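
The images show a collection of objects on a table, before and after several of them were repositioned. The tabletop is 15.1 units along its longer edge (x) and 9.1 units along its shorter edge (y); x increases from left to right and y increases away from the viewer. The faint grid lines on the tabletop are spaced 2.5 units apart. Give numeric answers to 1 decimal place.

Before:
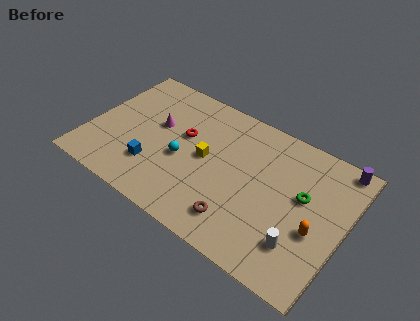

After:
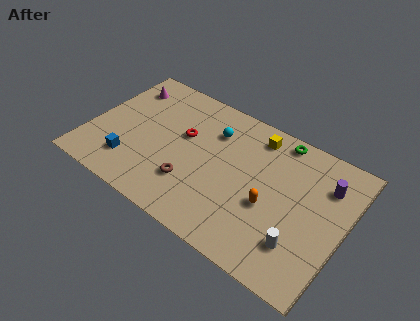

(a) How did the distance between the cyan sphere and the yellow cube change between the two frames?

+1.1

Before: roughly 1.5 units apart; after: 2.6. That's 1.1 units further apart.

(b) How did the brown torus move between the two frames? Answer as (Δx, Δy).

(-3.0, 0.8)

The brown torus was at about (9.4, 1.8) and moved to about (6.4, 2.6).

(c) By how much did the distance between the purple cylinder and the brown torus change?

+0.3

They were about 8.1 units apart before and 8.4 after — 0.3 units further apart.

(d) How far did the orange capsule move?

2.7

The orange capsule moved from about (13.6, 3.6) to (10.9, 3.7), a distance of √(2.7² + 0.1²) ≈ 2.7.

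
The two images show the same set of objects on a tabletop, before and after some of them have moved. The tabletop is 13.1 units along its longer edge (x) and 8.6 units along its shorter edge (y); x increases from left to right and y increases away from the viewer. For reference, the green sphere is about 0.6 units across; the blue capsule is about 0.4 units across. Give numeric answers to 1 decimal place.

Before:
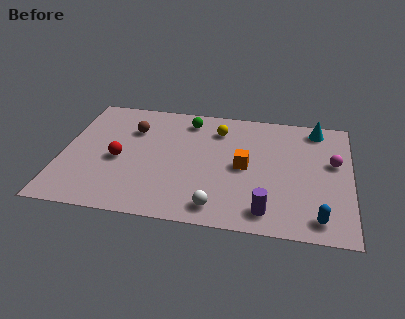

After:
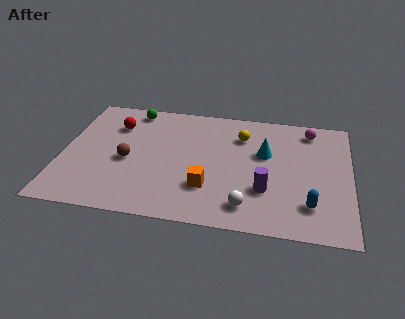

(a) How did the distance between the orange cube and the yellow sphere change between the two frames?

+1.3

The distance was about 2.8 in the first image and 4.1 in the second, so they moved 1.3 units further apart.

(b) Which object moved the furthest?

the cyan cone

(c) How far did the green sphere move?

2.6

The green sphere was near (5.6, 7.2) before and (3.0, 7.6) after, so it travelled √(2.6² + 0.4²) ≈ 2.6 units.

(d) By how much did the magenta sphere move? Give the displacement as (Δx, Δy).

(-1.1, 2.2)

From the two frames, the magenta sphere sits at roughly (12.3, 5.1) before and (11.2, 7.3) after.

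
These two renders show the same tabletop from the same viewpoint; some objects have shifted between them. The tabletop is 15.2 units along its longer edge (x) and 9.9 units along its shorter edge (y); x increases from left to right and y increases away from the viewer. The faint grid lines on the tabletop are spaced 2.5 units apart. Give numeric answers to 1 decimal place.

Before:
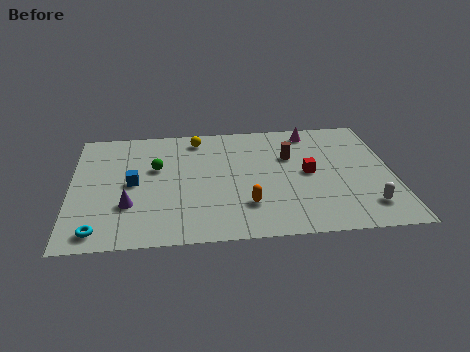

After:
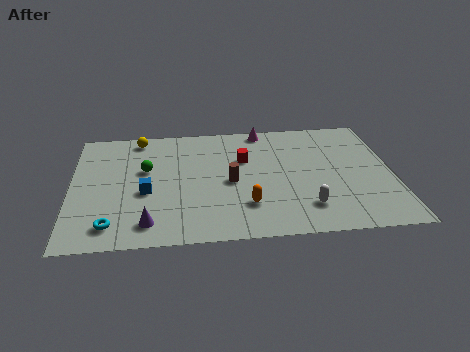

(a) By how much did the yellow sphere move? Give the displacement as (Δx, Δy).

(-2.8, 0.3)

The yellow sphere started near (6.0, 8.5) and ended near (3.2, 8.8).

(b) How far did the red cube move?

3.4

From (11.2, 5.0) to (8.2, 6.5), the red cube covered √(3.0² + 1.5²) ≈ 3.4 units.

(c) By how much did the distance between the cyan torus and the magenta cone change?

-2.2

Before: roughly 12.6 units apart; after: 10.4. That's 2.2 units closer together.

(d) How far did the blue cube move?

1.0

The blue cube moved from about (2.9, 4.9) to (3.5, 4.1), a distance of √(0.6² + 0.8²) ≈ 1.0.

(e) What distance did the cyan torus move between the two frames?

0.7

The cyan torus was near (1.3, 1.2) before and (1.9, 1.6) after, so it travelled √(0.6² + 0.4²) ≈ 0.7 units.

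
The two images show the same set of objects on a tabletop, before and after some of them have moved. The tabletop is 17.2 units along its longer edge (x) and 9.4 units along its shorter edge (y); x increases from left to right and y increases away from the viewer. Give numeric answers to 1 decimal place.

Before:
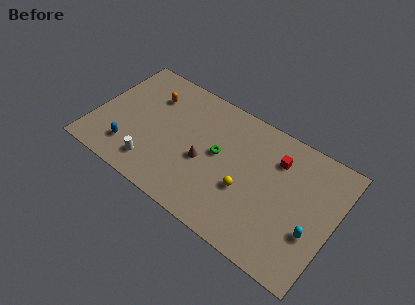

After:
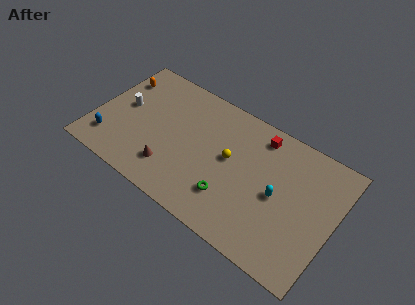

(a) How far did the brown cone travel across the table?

2.8

The brown cone moved from about (8.0, 4.0) to (5.9, 2.2), a distance of √(2.1² + 1.8²) ≈ 2.8.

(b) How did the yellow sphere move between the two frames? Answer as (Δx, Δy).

(-1.4, 1.6)

From the two frames, the yellow sphere sits at roughly (11.1, 3.6) before and (9.7, 5.2) after.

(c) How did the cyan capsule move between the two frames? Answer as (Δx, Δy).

(-2.6, 1.2)

From the two frames, the cyan capsule sits at roughly (15.9, 3.3) before and (13.3, 4.5) after.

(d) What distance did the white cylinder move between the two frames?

4.3

The white cylinder was near (4.7, 1.8) before and (1.9, 5.1) after, so it travelled √(2.8² + 3.3²) ≈ 4.3 units.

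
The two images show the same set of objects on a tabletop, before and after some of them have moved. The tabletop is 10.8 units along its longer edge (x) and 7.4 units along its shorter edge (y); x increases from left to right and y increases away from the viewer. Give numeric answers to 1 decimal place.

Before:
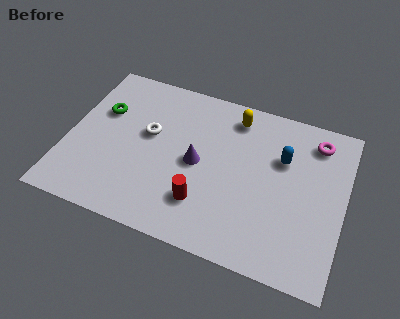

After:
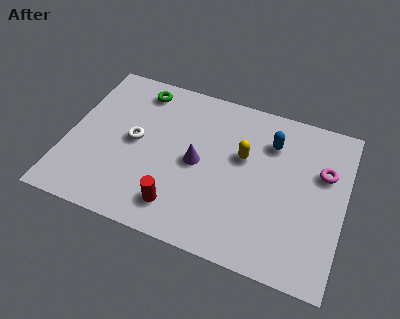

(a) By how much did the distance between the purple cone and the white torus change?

+0.4

The distance was about 2.1 in the first image and 2.5 in the second, so they moved 0.4 units further apart.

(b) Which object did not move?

the purple cone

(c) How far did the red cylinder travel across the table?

1.0

The red cylinder was near (5.5, 1.9) before and (4.6, 1.4) after, so it travelled √(0.9² + 0.5²) ≈ 1.0 units.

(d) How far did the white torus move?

0.7

The white torus moved from about (3.1, 4.3) to (2.6, 3.8), a distance of √(0.5² + 0.5²) ≈ 0.7.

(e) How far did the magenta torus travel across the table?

1.4

The magenta torus was near (9.5, 6.1) before and (9.9, 4.8) after, so it travelled √(0.4² + 1.3²) ≈ 1.4 units.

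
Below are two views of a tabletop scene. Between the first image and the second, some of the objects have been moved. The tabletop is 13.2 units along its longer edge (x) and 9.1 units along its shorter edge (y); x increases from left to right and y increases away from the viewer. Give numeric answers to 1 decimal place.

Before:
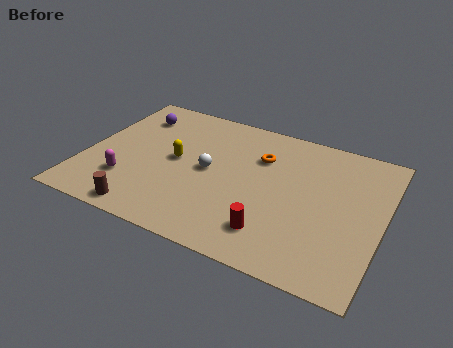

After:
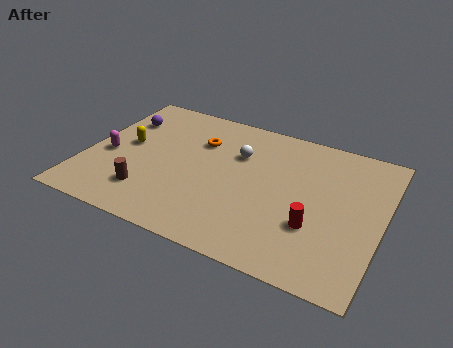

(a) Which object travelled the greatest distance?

the orange torus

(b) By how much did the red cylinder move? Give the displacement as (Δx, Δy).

(1.7, 1.1)

The red cylinder was at about (8.7, 1.9) and moved to about (10.4, 3.0).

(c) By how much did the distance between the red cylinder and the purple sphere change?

+1.2

The distance was about 8.7 in the first image and 9.9 in the second, so they moved 1.2 units further apart.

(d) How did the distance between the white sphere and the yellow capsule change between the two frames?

+3.6

They were about 1.5 units apart before and 5.1 after — 3.6 units further apart.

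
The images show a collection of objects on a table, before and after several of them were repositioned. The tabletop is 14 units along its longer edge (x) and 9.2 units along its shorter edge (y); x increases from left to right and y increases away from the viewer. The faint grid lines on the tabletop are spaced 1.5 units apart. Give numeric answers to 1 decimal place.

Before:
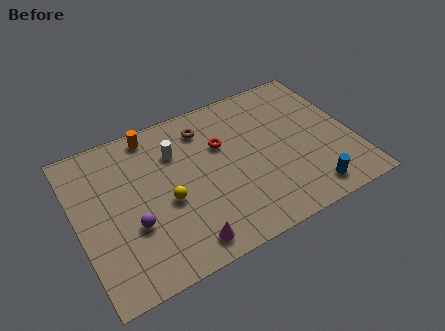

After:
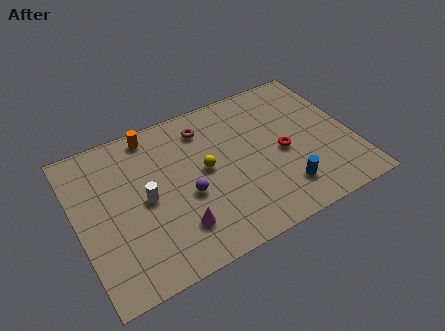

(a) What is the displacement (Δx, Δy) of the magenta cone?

(-0.2, 1.0)

From the two frames, the magenta cone sits at roughly (4.9, 1.2) before and (4.7, 2.2) after.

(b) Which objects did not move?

the brown torus and the orange cylinder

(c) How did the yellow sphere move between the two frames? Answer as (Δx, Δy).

(2.1, 1.0)

The yellow sphere started near (4.4, 3.9) and ended near (6.5, 4.9).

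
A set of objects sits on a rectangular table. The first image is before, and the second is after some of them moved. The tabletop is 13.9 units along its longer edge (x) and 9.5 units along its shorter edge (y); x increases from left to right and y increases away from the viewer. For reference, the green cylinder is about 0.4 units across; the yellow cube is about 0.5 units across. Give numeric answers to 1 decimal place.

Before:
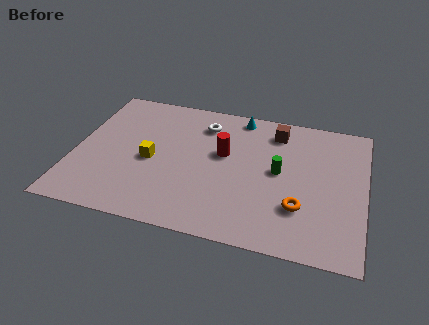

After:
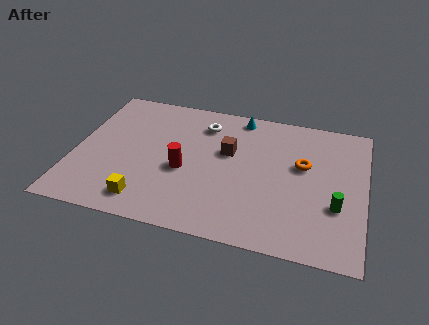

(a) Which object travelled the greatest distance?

the green cylinder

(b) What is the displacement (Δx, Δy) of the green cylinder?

(2.8, -1.7)

The green cylinder started near (9.8, 5.0) and ended near (12.6, 3.3).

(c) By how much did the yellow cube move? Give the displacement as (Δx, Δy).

(0.0, -2.8)

The yellow cube was at about (3.7, 4.3) and moved to about (3.7, 1.5).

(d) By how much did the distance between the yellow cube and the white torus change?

+2.5

They were about 3.9 units apart before and 6.4 after — 2.5 units further apart.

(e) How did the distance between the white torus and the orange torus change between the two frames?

-1.6

Before: roughly 6.8 units apart; after: 5.2. That's 1.6 units closer together.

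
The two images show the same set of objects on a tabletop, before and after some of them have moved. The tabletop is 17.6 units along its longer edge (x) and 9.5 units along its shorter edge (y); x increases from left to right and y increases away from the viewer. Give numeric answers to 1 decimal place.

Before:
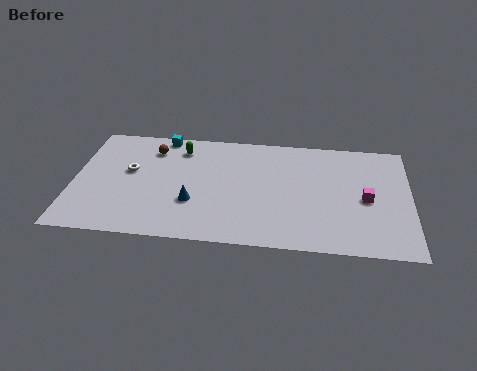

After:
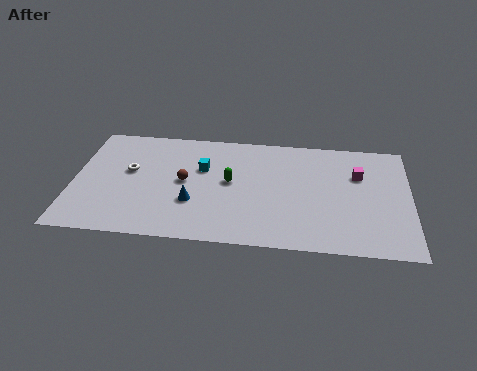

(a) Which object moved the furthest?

the green capsule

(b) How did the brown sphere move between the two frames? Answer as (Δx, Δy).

(1.8, -2.6)

The brown sphere started near (4.0, 7.5) and ended near (5.8, 4.9).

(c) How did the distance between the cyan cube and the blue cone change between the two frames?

-2.9

Before: roughly 5.8 units apart; after: 2.9. That's 2.9 units closer together.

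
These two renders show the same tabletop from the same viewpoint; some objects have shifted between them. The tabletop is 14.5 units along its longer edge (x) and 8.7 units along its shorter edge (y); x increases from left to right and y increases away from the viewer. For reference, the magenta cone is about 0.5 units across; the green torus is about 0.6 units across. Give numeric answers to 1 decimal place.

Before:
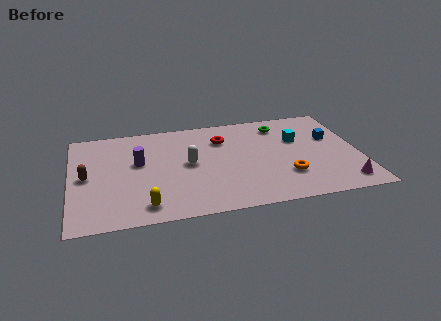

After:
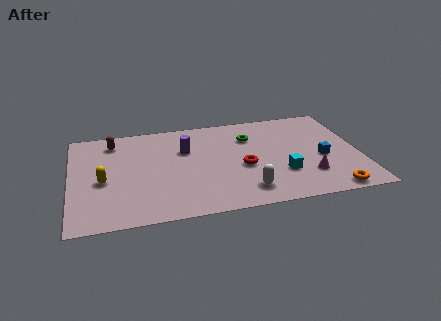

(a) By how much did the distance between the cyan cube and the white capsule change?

-3.5

They were about 5.7 units apart before and 2.2 after — 3.5 units closer together.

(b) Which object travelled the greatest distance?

the white capsule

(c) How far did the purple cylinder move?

2.5

The purple cylinder was near (3.4, 5.1) before and (5.8, 5.8) after, so it travelled √(2.4² + 0.7²) ≈ 2.5 units.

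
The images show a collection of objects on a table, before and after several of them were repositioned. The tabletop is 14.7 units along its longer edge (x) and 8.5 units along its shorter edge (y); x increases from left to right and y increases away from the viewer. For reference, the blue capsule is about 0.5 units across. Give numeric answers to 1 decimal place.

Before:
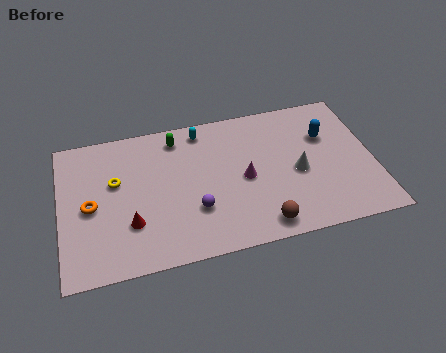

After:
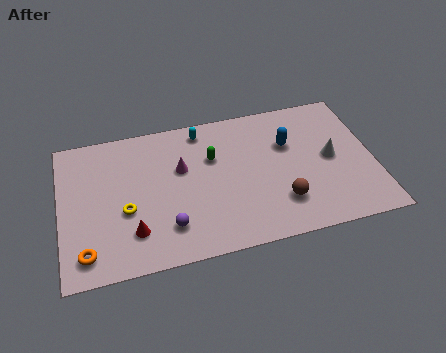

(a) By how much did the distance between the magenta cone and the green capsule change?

-2.9

The distance was about 4.4 in the first image and 1.5 in the second, so they moved 2.9 units closer together.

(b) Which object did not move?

the cyan capsule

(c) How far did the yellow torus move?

1.8

The yellow torus moved from about (2.6, 5.2) to (3.0, 3.4), a distance of √(0.4² + 1.8²) ≈ 1.8.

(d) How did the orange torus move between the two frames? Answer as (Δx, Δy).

(-0.3, -2.6)

The orange torus started near (1.4, 4.0) and ended near (1.1, 1.4).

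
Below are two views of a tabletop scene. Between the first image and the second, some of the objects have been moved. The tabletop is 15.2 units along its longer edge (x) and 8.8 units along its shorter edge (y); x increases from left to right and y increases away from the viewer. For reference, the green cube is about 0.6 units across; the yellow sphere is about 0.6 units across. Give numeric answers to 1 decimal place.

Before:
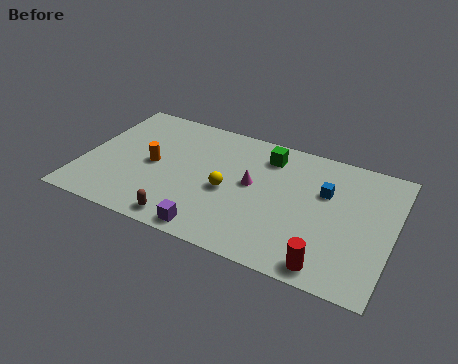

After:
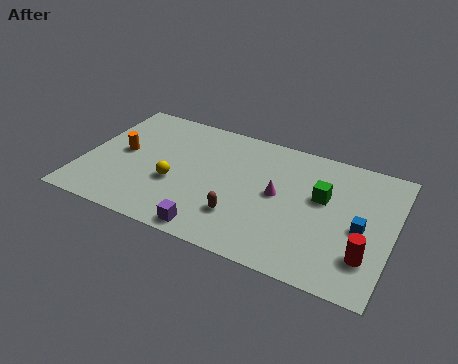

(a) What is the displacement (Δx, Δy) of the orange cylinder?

(-1.6, 0.3)

From the two frames, the orange cylinder sits at roughly (3.4, 4.3) before and (1.8, 4.6) after.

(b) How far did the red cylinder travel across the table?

2.1

The red cylinder moved from about (12.4, 1.0) to (14.1, 2.3), a distance of √(1.7² + 1.3²) ≈ 2.1.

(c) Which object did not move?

the purple cube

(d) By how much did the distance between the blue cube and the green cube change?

-0.9

Before: roughly 3.3 units apart; after: 2.4. That's 0.9 units closer together.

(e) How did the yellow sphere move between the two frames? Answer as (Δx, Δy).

(-2.6, -0.5)

From the two frames, the yellow sphere sits at roughly (7.2, 3.9) before and (4.6, 3.4) after.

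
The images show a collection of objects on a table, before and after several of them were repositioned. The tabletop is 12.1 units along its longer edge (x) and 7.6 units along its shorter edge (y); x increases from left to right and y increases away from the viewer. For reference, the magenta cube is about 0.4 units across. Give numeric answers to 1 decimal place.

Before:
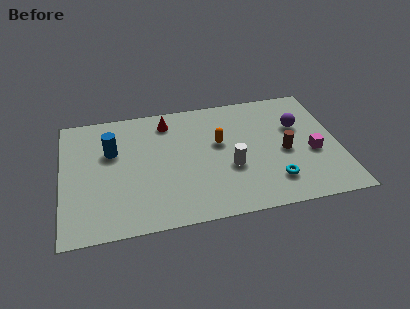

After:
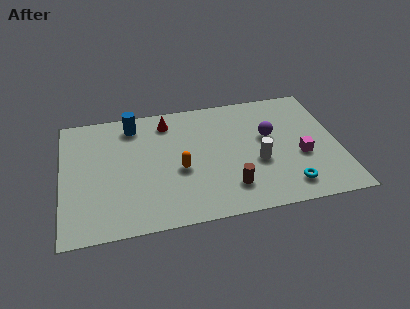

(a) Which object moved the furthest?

the brown cylinder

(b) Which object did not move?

the red cone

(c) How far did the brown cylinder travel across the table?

3.0

The brown cylinder was near (9.7, 3.4) before and (7.2, 1.7) after, so it travelled √(2.5² + 1.7²) ≈ 3.0 units.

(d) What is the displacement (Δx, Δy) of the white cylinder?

(1.2, 0.1)

The white cylinder was at about (7.3, 2.9) and moved to about (8.5, 3.0).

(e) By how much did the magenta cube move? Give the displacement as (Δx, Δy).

(-0.5, -0.1)

The magenta cube started near (10.9, 3.1) and ended near (10.4, 3.0).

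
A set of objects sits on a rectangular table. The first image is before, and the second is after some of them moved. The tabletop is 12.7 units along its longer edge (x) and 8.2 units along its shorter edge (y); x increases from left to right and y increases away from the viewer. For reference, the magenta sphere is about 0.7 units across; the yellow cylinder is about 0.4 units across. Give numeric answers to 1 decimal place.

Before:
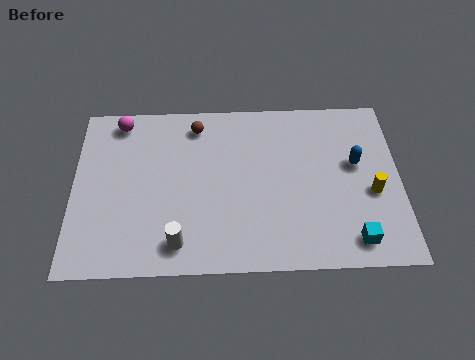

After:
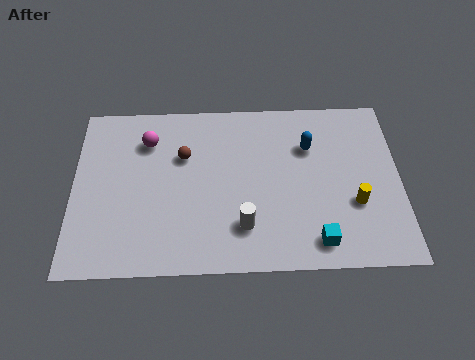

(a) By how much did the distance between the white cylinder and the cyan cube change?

-3.8

Before: roughly 6.7 units apart; after: 2.9. That's 3.8 units closer together.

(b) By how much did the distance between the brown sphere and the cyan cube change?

-1.7

They were about 8.3 units apart before and 6.6 after — 1.7 units closer together.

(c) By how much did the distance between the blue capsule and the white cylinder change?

-3.2

They were about 7.7 units apart before and 4.5 after — 3.2 units closer together.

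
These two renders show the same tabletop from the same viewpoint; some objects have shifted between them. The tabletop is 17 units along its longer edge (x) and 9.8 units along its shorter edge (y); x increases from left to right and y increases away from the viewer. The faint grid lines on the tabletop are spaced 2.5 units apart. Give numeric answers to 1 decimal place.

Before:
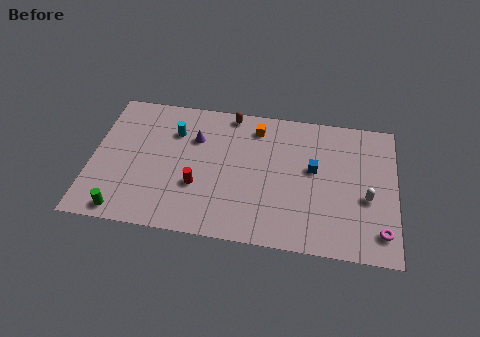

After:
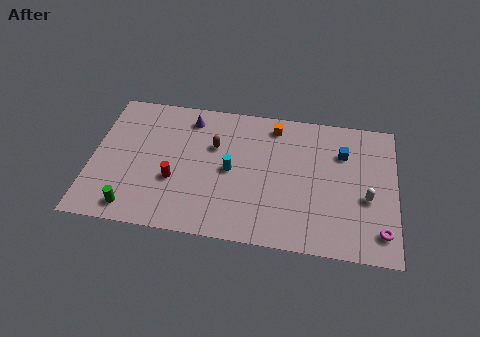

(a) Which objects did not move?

the white capsule and the magenta torus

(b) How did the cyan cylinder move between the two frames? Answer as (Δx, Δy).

(3.3, -2.3)

From the two frames, the cyan cylinder sits at roughly (4.5, 7.1) before and (7.8, 4.8) after.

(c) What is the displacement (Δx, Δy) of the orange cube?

(1.0, 0.3)

From the two frames, the orange cube sits at roughly (9.1, 8.1) before and (10.1, 8.4) after.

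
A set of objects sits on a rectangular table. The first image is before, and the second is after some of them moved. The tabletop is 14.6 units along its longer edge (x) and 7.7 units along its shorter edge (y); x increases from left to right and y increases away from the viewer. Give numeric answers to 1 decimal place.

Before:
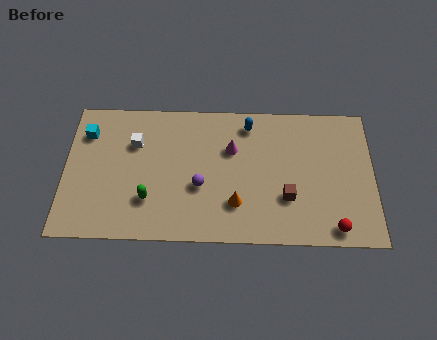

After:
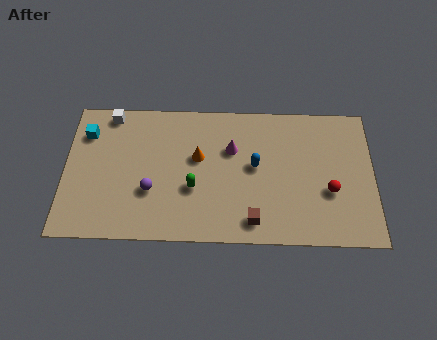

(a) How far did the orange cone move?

3.1

The orange cone was near (8.1, 2.1) before and (6.3, 4.6) after, so it travelled √(1.8² + 2.5²) ≈ 3.1 units.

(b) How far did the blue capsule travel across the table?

2.3

The blue capsule moved from about (8.7, 6.5) to (9.0, 4.2), a distance of √(0.3² + 2.3²) ≈ 2.3.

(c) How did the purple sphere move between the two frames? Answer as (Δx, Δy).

(-2.3, -0.3)

The purple sphere was at about (6.4, 3.0) and moved to about (4.1, 2.7).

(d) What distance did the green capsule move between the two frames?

2.2

The green capsule was near (4.0, 2.2) before and (6.1, 2.9) after, so it travelled √(2.1² + 0.7²) ≈ 2.2 units.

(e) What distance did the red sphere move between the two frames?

2.0

The red sphere was near (12.7, 0.9) before and (12.5, 2.9) after, so it travelled √(0.2² + 2.0²) ≈ 2.0 units.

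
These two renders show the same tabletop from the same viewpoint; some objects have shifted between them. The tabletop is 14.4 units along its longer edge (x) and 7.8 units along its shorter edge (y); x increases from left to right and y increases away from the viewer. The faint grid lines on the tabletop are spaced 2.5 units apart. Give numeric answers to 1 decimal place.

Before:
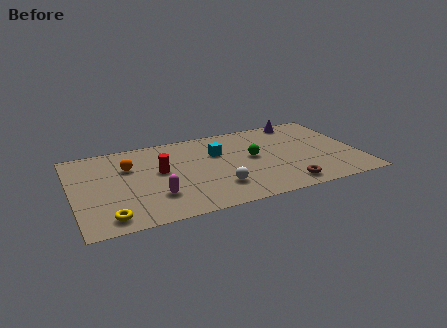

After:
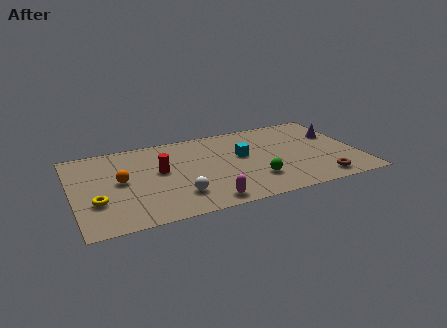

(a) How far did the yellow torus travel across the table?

1.6

The yellow torus moved from about (1.6, 1.1) to (1.1, 2.6), a distance of √(0.5² + 1.5²) ≈ 1.6.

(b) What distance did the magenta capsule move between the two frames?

2.7

The magenta capsule moved from about (4.0, 2.2) to (6.4, 0.9), a distance of √(2.4² + 1.3²) ≈ 2.7.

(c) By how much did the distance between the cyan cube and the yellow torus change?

+0.6

Before: roughly 7.1 units apart; after: 7.7. That's 0.6 units further apart.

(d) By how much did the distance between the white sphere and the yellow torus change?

-1.5

The distance was about 5.6 in the first image and 4.1 in the second, so they moved 1.5 units closer together.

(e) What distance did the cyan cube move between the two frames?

1.4

From (7.4, 5.2) to (8.6, 4.5), the cyan cube covered √(1.2² + 0.7²) ≈ 1.4 units.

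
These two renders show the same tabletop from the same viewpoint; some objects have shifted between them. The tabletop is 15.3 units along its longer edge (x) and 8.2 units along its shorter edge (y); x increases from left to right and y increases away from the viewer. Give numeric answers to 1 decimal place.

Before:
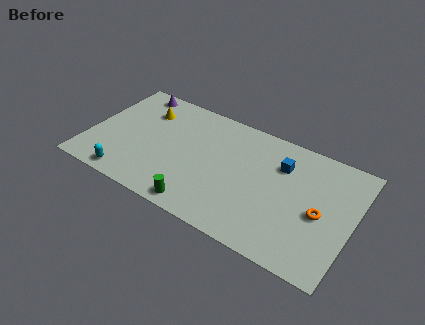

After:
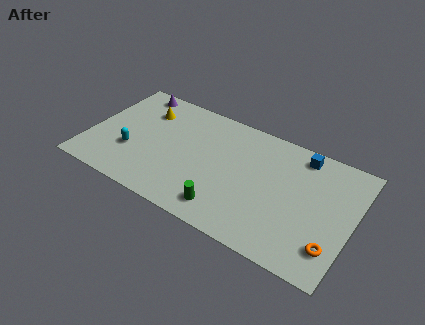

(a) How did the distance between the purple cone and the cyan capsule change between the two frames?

-1.9

Before: roughly 6.4 units apart; after: 4.5. That's 1.9 units closer together.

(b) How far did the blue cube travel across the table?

1.6

The blue cube moved from about (11.0, 5.9) to (12.0, 7.1), a distance of √(1.0² + 1.2²) ≈ 1.6.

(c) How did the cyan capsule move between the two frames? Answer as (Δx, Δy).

(-0.1, 1.9)

The cyan capsule was at about (2.7, 0.9) and moved to about (2.6, 2.8).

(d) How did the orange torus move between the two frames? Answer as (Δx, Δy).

(0.9, -1.8)

The orange torus was at about (13.5, 3.7) and moved to about (14.4, 1.9).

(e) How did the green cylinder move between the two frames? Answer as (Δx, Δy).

(1.4, 0.5)

From the two frames, the green cylinder sits at roughly (7.0, 0.9) before and (8.4, 1.4) after.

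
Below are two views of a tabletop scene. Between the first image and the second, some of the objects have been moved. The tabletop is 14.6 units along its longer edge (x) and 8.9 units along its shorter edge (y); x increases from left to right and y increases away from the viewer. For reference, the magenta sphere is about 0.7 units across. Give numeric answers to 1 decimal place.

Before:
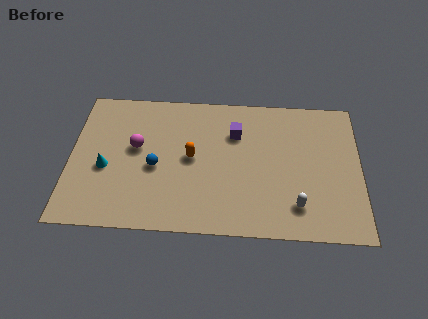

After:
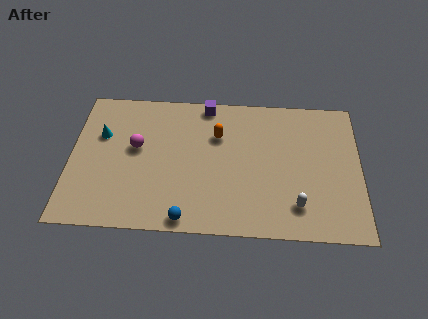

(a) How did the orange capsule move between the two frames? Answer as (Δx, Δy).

(1.3, 1.5)

The orange capsule started near (6.1, 4.6) and ended near (7.4, 6.1).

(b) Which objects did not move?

the magenta sphere and the white capsule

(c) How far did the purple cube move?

2.3

From (8.3, 6.3) to (6.8, 8.1), the purple cube covered √(1.5² + 1.8²) ≈ 2.3 units.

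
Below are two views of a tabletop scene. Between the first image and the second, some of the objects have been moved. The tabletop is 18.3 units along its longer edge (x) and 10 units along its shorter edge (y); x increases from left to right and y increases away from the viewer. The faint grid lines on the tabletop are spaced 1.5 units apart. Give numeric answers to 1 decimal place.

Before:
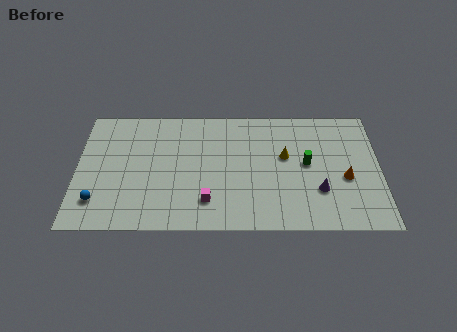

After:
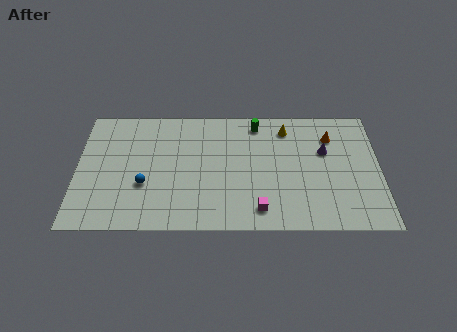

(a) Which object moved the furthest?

the green cylinder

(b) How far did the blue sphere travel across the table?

3.1

The blue sphere moved from about (1.3, 2.3) to (4.1, 3.6), a distance of √(2.8² + 1.3²) ≈ 3.1.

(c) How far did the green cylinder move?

4.5

The green cylinder moved from about (13.9, 5.3) to (10.9, 8.6), a distance of √(3.0² + 3.3²) ≈ 4.5.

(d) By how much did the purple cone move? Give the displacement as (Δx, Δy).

(0.4, 3.2)

The purple cone started near (14.6, 3.1) and ended near (15.0, 6.3).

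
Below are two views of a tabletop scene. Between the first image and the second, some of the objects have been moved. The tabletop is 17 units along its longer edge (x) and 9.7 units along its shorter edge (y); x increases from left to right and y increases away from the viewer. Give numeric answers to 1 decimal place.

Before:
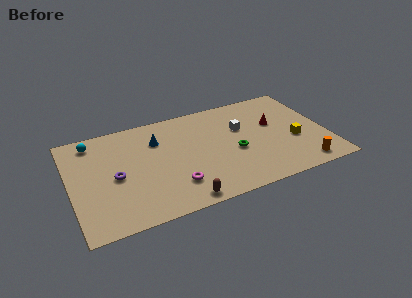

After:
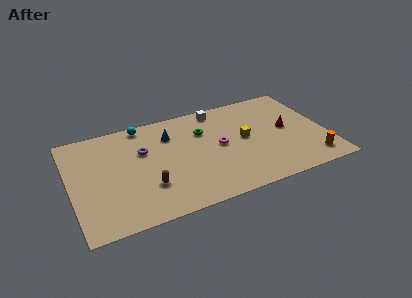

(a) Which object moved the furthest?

the magenta torus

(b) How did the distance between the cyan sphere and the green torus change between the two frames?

-5.6

The distance was about 10.0 in the first image and 4.4 in the second, so they moved 5.6 units closer together.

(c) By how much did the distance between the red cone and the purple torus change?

-1.2

Before: roughly 10.9 units apart; after: 9.7. That's 1.2 units closer together.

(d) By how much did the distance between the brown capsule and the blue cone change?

-1.5

Before: roughly 6.2 units apart; after: 4.7. That's 1.5 units closer together.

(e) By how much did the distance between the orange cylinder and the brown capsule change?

+2.8

The distance was about 8.1 in the first image and 10.9 in the second, so they moved 2.8 units further apart.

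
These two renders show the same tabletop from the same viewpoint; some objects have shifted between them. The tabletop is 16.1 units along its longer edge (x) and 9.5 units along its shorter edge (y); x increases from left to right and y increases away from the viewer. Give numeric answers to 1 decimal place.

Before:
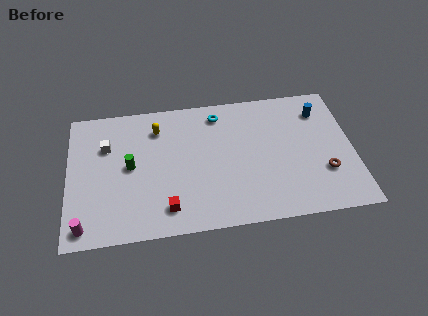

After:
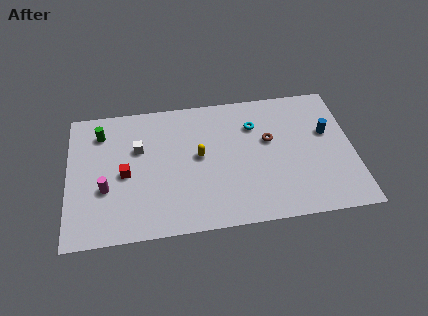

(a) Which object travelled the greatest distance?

the brown torus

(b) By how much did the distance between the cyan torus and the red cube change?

+0.8

Before: roughly 7.0 units apart; after: 7.8. That's 0.8 units further apart.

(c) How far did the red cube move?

3.5

From (5.5, 1.7) to (3.2, 4.4), the red cube covered √(2.3² + 2.7²) ≈ 3.5 units.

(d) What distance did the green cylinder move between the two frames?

3.1

The green cylinder was near (3.5, 4.9) before and (1.9, 7.5) after, so it travelled √(1.6² + 2.6²) ≈ 3.1 units.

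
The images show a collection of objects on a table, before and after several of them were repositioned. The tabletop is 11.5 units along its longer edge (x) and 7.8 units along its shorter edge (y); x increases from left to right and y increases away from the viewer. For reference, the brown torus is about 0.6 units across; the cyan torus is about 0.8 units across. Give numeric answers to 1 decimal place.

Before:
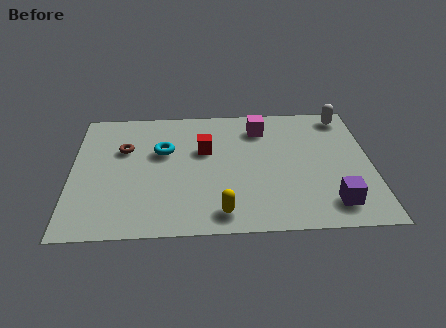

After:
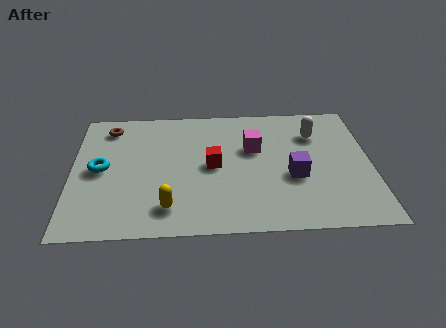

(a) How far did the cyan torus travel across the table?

2.6

From (3.5, 4.9) to (1.1, 3.9), the cyan torus covered √(2.4² + 1.0²) ≈ 2.6 units.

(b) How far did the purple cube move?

2.2

The purple cube was near (9.9, 1.4) before and (8.5, 3.1) after, so it travelled √(1.4² + 1.7²) ≈ 2.2 units.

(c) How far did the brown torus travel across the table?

1.5

From (2.0, 5.1) to (1.4, 6.5), the brown torus covered √(0.6² + 1.4²) ≈ 1.5 units.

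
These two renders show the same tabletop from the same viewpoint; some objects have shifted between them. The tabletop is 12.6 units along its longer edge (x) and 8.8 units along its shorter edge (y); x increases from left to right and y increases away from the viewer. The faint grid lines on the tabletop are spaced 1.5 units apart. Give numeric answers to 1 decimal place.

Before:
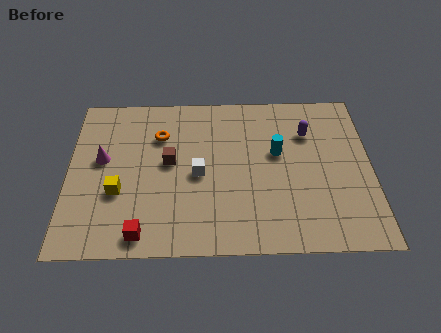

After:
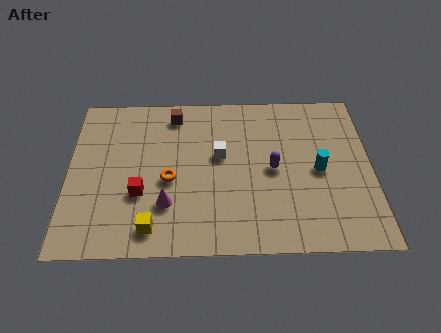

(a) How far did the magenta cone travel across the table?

3.7

The magenta cone moved from about (1.4, 5.0) to (4.1, 2.5), a distance of √(2.7² + 2.5²) ≈ 3.7.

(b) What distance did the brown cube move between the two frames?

2.7

From (4.2, 4.8) to (4.4, 7.5), the brown cube covered √(0.2² + 2.7²) ≈ 2.7 units.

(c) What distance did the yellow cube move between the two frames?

2.4

The yellow cube was near (2.1, 3.2) before and (3.5, 1.3) after, so it travelled √(1.4² + 1.9²) ≈ 2.4 units.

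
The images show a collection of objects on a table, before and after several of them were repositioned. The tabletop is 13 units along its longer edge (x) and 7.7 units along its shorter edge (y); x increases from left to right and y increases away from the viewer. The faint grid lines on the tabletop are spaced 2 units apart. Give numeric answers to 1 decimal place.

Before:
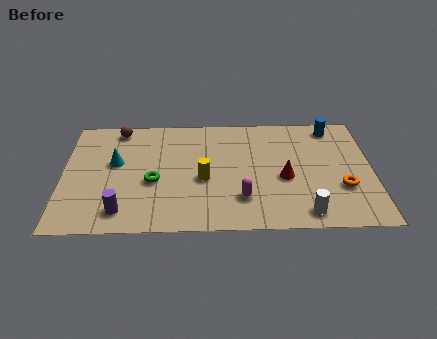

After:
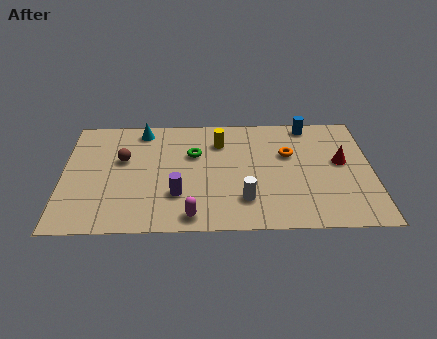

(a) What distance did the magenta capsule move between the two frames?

2.4

The magenta capsule was near (7.5, 2.0) before and (5.4, 0.9) after, so it travelled √(2.1² + 1.1²) ≈ 2.4 units.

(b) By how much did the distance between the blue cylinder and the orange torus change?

-1.9

Before: roughly 4.1 units apart; after: 2.2. That's 1.9 units closer together.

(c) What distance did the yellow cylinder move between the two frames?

2.6

The yellow cylinder moved from about (5.9, 3.3) to (6.6, 5.8), a distance of √(0.7² + 2.5²) ≈ 2.6.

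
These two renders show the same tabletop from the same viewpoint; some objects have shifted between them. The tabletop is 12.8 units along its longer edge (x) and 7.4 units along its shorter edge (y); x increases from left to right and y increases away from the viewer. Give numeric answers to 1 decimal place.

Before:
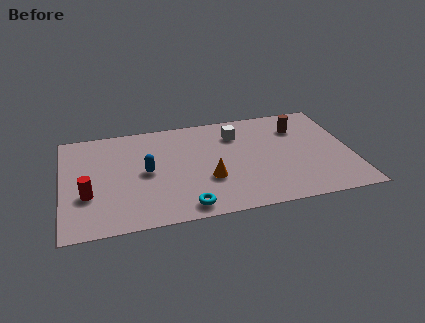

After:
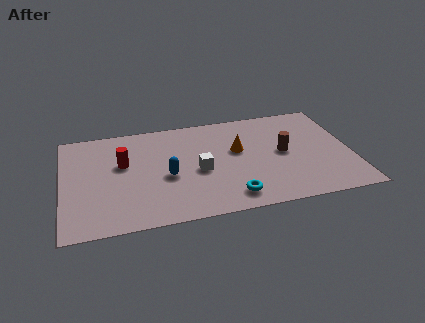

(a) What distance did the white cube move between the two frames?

2.9

From (7.8, 5.6) to (6.0, 3.3), the white cube covered √(1.8² + 2.3²) ≈ 2.9 units.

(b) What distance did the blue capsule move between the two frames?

1.0

The blue capsule was near (3.7, 3.7) before and (4.6, 3.2) after, so it travelled √(0.9² + 0.5²) ≈ 1.0 units.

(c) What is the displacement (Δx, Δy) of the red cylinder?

(1.6, 1.9)

From the two frames, the red cylinder sits at roughly (1.1, 2.6) before and (2.7, 4.5) after.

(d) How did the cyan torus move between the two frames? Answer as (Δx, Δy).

(2.0, 0.3)

The cyan torus was at about (5.3, 0.9) and moved to about (7.3, 1.2).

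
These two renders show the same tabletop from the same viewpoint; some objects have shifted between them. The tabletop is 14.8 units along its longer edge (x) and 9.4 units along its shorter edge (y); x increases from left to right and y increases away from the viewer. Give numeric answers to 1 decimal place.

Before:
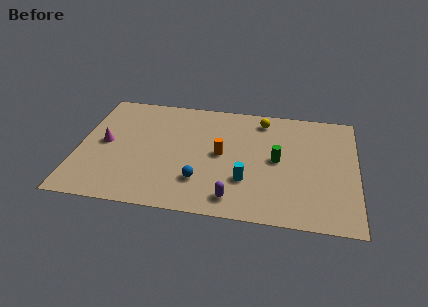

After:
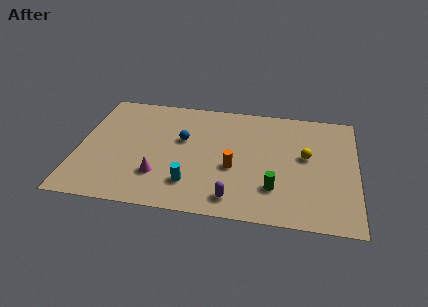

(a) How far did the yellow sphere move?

3.6

The yellow sphere was near (9.7, 8.0) before and (12.1, 5.3) after, so it travelled √(2.4² + 2.7²) ≈ 3.6 units.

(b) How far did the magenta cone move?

3.7

From (1.4, 4.8) to (4.4, 2.6), the magenta cone covered √(3.0² + 2.2²) ≈ 3.7 units.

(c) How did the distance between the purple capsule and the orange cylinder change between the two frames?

-1.1

They were about 3.5 units apart before and 2.4 after — 1.1 units closer together.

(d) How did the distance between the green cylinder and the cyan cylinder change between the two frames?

+1.9

Before: roughly 2.5 units apart; after: 4.4. That's 1.9 units further apart.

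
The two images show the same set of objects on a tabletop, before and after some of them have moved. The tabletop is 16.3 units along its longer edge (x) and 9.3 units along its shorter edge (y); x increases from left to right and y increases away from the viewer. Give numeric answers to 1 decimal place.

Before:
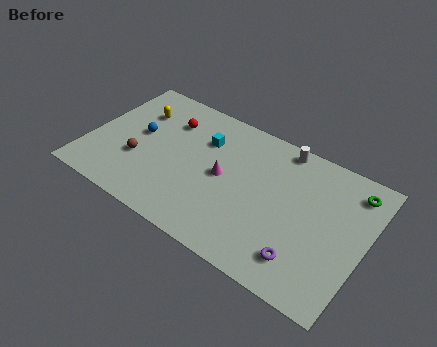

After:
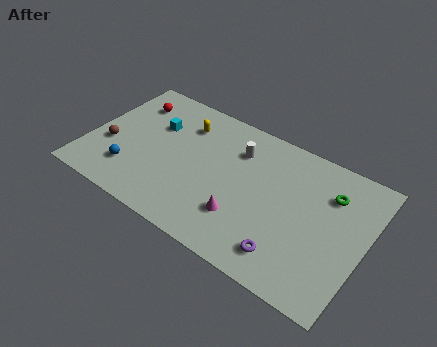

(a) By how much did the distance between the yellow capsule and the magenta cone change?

+0.3

Before: roughly 5.9 units apart; after: 6.2. That's 0.3 units further apart.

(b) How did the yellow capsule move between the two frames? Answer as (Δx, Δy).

(2.8, 0.4)

The yellow capsule was at about (2.4, 6.7) and moved to about (5.2, 7.1).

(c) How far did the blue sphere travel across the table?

2.8

From (2.8, 5.1) to (2.8, 2.3), the blue sphere covered √(0.0² + 2.8²) ≈ 2.8 units.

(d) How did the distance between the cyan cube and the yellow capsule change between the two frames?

-2.3

Before: roughly 4.1 units apart; after: 1.8. That's 2.3 units closer together.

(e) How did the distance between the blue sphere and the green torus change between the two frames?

-0.6

The distance was about 12.7 in the first image and 12.1 in the second, so they moved 0.6 units closer together.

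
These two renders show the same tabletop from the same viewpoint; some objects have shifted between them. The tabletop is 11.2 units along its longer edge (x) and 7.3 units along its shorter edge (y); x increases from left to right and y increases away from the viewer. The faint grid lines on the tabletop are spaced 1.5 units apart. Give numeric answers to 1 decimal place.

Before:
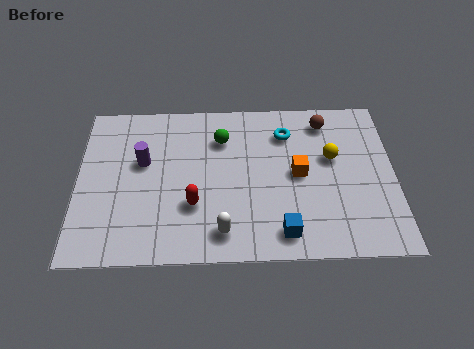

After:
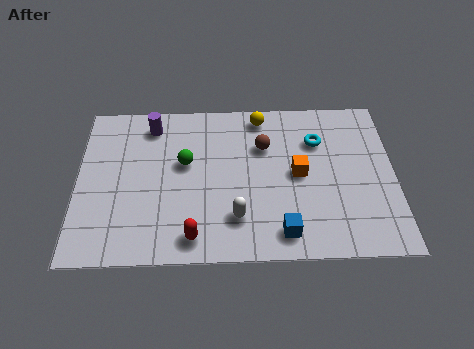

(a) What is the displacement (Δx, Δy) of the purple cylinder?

(0.3, 1.7)

The purple cylinder was at about (2.3, 4.4) and moved to about (2.6, 6.1).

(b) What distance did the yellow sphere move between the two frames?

3.2

The yellow sphere moved from about (9.0, 4.4) to (6.5, 6.4), a distance of √(2.5² + 2.0²) ≈ 3.2.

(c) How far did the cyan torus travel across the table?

1.2

The cyan torus was near (7.4, 5.6) before and (8.5, 5.2) after, so it travelled √(1.1² + 0.4²) ≈ 1.2 units.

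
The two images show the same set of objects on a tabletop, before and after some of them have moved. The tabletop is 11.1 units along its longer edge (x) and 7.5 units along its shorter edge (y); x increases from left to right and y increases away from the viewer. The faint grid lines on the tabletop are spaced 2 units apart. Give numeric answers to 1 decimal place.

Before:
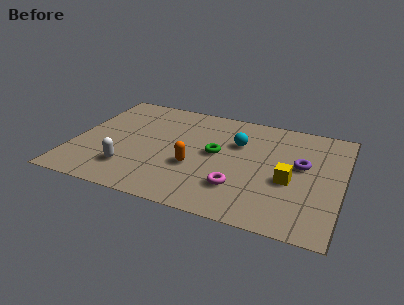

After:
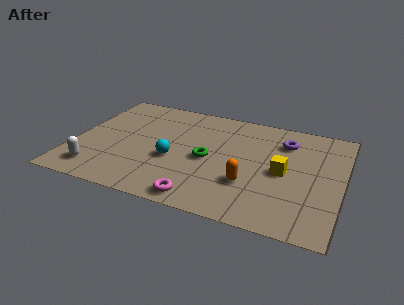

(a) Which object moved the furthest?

the cyan sphere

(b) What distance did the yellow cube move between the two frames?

0.6

The yellow cube moved from about (9.0, 3.1) to (8.7, 3.6), a distance of √(0.3² + 0.5²) ≈ 0.6.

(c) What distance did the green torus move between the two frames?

0.6

The green torus moved from about (5.9, 4.0) to (5.6, 3.5), a distance of √(0.3² + 0.5²) ≈ 0.6.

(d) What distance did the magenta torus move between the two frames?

1.8

The magenta torus was near (7.0, 2.0) before and (5.6, 0.8) after, so it travelled √(1.4² + 1.2²) ≈ 1.8 units.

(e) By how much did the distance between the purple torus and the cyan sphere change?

+2.4

Before: roughly 2.8 units apart; after: 5.2. That's 2.4 units further apart.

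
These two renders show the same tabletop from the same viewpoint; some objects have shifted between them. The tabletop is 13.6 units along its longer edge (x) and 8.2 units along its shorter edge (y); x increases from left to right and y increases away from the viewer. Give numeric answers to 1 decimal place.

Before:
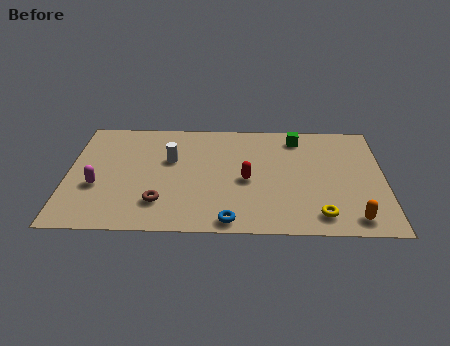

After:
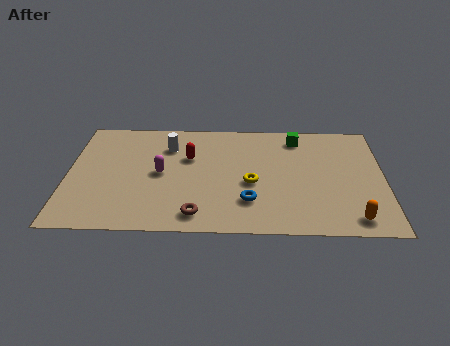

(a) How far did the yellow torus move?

3.6

The yellow torus was near (10.8, 1.3) before and (7.9, 3.5) after, so it travelled √(2.9² + 2.2²) ≈ 3.6 units.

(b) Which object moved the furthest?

the yellow torus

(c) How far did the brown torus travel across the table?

1.8

From (4.0, 2.0) to (5.6, 1.2), the brown torus covered √(1.6² + 0.8²) ≈ 1.8 units.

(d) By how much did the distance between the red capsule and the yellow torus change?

-0.7

Before: roughly 3.9 units apart; after: 3.2. That's 0.7 units closer together.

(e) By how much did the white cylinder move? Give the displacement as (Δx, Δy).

(-0.1, 1.0)

From the two frames, the white cylinder sits at roughly (4.4, 5.1) before and (4.3, 6.1) after.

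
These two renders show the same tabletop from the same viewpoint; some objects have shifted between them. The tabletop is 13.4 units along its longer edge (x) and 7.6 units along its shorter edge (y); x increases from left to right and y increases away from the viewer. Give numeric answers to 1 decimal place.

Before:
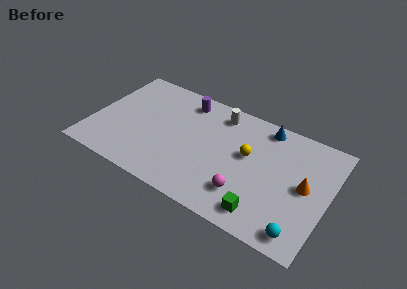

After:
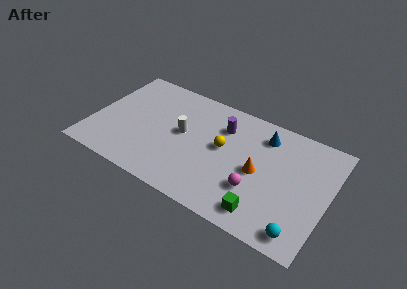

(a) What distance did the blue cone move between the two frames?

0.6

The blue cone moved from about (9.5, 6.7) to (9.5, 6.1), a distance of √(0.0² + 0.6²) ≈ 0.6.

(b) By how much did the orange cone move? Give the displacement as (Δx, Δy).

(-2.6, -0.3)

The orange cone was at about (12.1, 3.9) and moved to about (9.5, 3.6).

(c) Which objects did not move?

the cyan sphere and the green cube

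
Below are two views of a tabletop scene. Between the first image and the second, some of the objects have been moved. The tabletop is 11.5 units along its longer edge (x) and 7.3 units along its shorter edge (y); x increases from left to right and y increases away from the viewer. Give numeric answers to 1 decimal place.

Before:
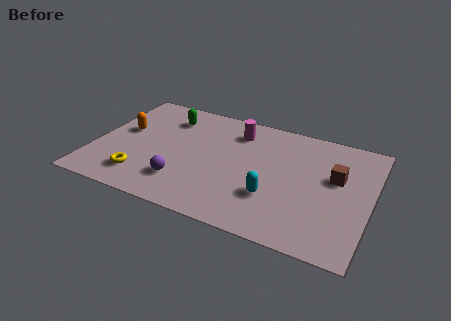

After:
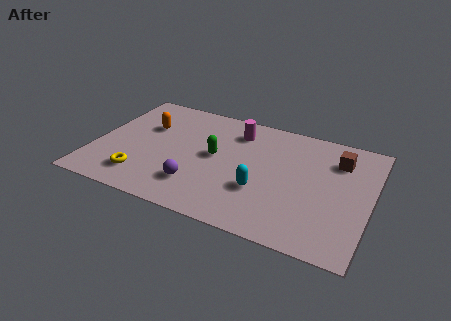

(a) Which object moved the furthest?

the green capsule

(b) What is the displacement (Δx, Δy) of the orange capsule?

(0.9, 0.6)

From the two frames, the orange capsule sits at roughly (1.1, 4.2) before and (2.0, 4.8) after.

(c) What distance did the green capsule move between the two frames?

2.8

From (2.8, 5.7) to (5.0, 3.9), the green capsule covered √(2.2² + 1.8²) ≈ 2.8 units.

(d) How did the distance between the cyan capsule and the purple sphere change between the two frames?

-1.0

The distance was about 3.7 in the first image and 2.7 in the second, so they moved 1.0 units closer together.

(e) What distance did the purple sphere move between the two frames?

0.6

The purple sphere moved from about (3.9, 1.8) to (4.5, 1.8), a distance of √(0.6² + 0.0²) ≈ 0.6.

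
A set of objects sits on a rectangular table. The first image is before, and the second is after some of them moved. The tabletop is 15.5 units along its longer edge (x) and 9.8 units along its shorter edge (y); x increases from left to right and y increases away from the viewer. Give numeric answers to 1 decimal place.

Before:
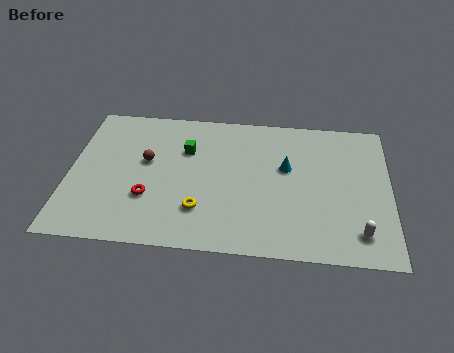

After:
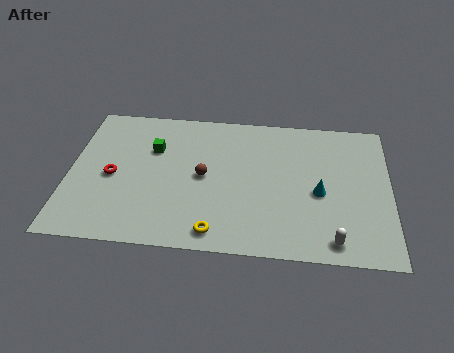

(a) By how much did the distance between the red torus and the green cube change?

-1.1

The distance was about 3.9 in the first image and 2.8 in the second, so they moved 1.1 units closer together.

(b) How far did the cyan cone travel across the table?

2.3

From (10.5, 5.9) to (12.1, 4.3), the cyan cone covered √(1.6² + 1.6²) ≈ 2.3 units.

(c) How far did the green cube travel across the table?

1.6

The green cube was near (5.6, 6.7) before and (4.0, 6.6) after, so it travelled √(1.6² + 0.1²) ≈ 1.6 units.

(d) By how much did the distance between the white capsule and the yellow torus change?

-2.0

Before: roughly 7.6 units apart; after: 5.6. That's 2.0 units closer together.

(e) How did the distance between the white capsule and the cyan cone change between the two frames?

-2.2

The distance was about 5.4 in the first image and 3.2 in the second, so they moved 2.2 units closer together.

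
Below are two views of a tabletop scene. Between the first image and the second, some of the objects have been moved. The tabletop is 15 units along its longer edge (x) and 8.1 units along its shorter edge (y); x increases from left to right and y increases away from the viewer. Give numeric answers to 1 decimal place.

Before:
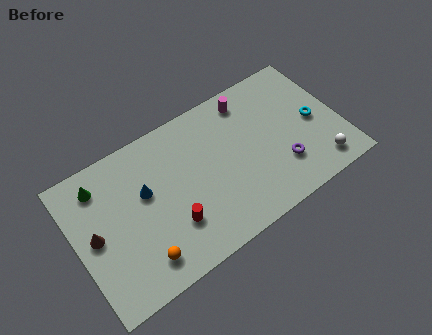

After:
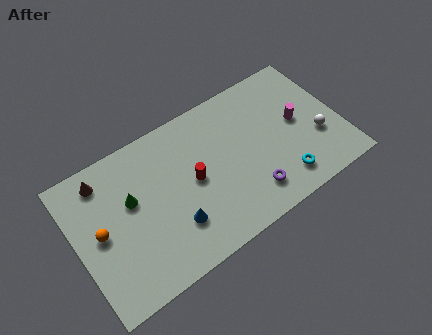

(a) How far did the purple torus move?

2.0

From (11.4, 2.3) to (9.5, 1.7), the purple torus covered √(1.9² + 0.6²) ≈ 2.0 units.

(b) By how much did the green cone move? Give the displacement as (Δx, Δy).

(1.5, -1.7)

From the two frames, the green cone sits at roughly (1.7, 6.6) before and (3.2, 4.9) after.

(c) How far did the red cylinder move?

2.3

From (5.1, 2.4) to (6.6, 4.1), the red cylinder covered √(1.5² + 1.7²) ≈ 2.3 units.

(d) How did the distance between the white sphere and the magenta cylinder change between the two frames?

-4.7

Before: roughly 6.4 units apart; after: 1.7. That's 4.7 units closer together.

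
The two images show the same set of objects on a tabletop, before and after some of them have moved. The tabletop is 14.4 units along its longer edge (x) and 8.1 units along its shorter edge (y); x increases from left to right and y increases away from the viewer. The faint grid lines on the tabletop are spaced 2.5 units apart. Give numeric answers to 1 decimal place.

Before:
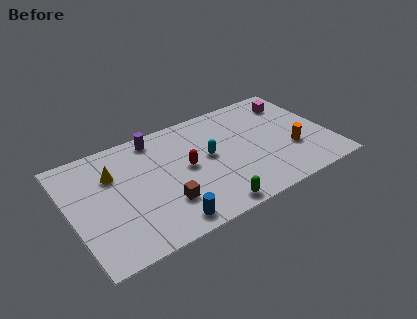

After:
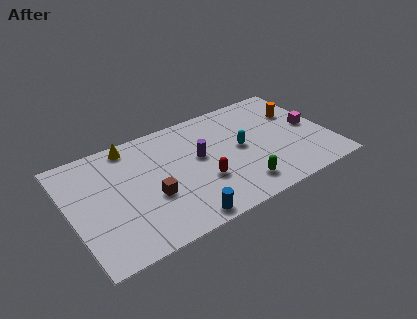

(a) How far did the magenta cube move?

2.4

From (12.9, 6.4) to (13.5, 4.1), the magenta cube covered √(0.6² + 2.3²) ≈ 2.4 units.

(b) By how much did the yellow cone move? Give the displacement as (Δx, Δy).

(1.2, 1.6)

The yellow cone was at about (2.5, 5.6) and moved to about (3.7, 7.2).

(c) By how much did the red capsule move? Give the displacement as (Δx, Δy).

(0.7, -1.4)

The red capsule started near (6.4, 4.2) and ended near (7.1, 2.8).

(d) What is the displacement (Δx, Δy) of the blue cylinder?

(0.8, -0.2)

The blue cylinder was at about (4.8, 1.0) and moved to about (5.6, 0.8).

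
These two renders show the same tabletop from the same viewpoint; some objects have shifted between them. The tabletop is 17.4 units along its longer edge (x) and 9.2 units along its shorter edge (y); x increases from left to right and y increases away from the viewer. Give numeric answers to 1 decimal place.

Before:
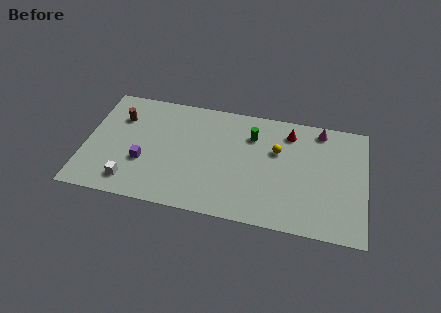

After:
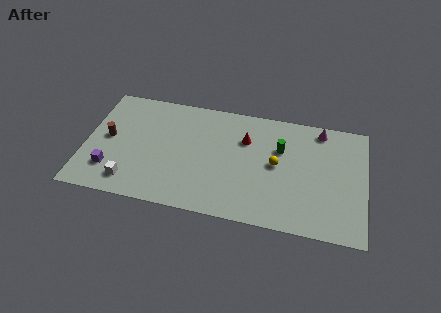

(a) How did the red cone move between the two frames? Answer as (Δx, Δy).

(-2.7, -1.1)

The red cone was at about (12.6, 7.5) and moved to about (9.9, 6.4).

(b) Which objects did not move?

the white cube and the magenta cone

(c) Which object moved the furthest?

the red cone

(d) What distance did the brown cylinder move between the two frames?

1.9

From (2.0, 6.6) to (1.4, 4.8), the brown cylinder covered √(0.6² + 1.8²) ≈ 1.9 units.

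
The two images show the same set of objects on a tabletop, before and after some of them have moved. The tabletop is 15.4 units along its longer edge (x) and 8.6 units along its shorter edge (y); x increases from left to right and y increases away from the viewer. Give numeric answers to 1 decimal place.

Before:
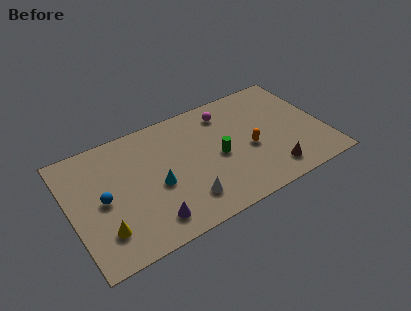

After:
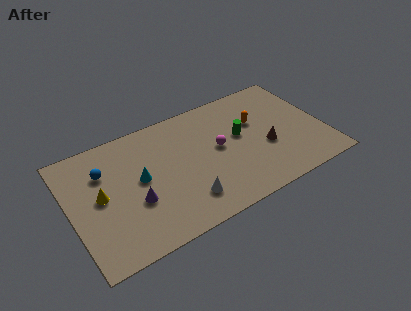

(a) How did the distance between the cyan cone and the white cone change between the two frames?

+1.3

The distance was about 2.3 in the first image and 3.6 in the second, so they moved 1.3 units further apart.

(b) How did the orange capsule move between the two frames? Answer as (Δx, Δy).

(0.7, 1.8)

The orange capsule was at about (10.8, 3.7) and moved to about (11.5, 5.5).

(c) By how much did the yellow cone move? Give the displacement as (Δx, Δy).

(0.1, 2.4)

The yellow cone was at about (1.7, 2.1) and moved to about (1.8, 4.5).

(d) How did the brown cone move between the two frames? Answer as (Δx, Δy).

(0.0, 1.9)

From the two frames, the brown cone sits at roughly (11.8, 1.5) before and (11.8, 3.4) after.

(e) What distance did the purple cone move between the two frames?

1.8

From (4.4, 1.5) to (3.7, 3.2), the purple cone covered √(0.7² + 1.7²) ≈ 1.8 units.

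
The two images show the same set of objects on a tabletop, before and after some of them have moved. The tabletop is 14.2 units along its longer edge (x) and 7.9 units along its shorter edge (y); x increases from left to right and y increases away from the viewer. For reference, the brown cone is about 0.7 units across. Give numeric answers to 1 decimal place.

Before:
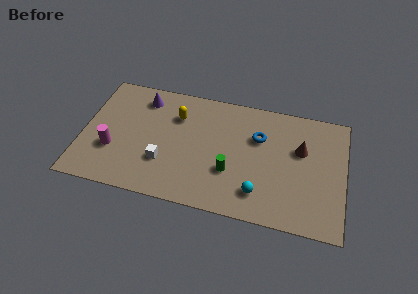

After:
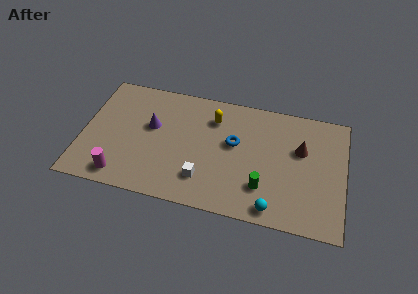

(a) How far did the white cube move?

2.3

The white cube moved from about (4.5, 2.5) to (6.7, 1.9), a distance of √(2.2² + 0.6²) ≈ 2.3.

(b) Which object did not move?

the brown cone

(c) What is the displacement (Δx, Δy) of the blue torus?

(-1.3, -0.7)

The blue torus started near (9.5, 5.3) and ended near (8.2, 4.6).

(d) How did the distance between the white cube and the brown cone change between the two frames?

-1.7

Before: roughly 7.7 units apart; after: 6.0. That's 1.7 units closer together.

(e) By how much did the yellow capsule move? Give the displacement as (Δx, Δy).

(2.0, 0.3)

The yellow capsule was at about (5.0, 5.7) and moved to about (7.0, 6.0).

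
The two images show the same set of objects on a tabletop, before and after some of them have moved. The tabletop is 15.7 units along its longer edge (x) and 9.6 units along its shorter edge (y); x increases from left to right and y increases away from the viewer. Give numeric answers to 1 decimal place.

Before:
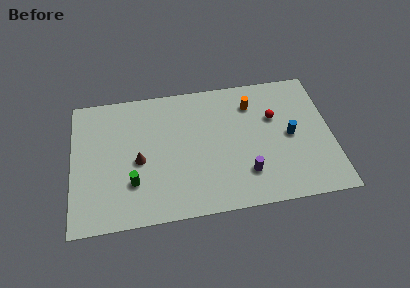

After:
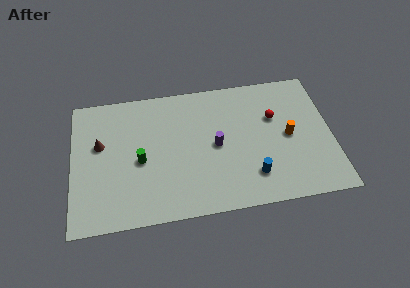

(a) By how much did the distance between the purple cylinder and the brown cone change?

+0.4

The distance was about 6.7 in the first image and 7.1 in the second, so they moved 0.4 units further apart.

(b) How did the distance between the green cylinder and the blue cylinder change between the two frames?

-2.8

The distance was about 9.8 in the first image and 7.0 in the second, so they moved 2.8 units closer together.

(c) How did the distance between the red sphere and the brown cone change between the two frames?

+2.1

Before: roughly 8.5 units apart; after: 10.6. That's 2.1 units further apart.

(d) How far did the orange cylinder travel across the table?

3.4

The orange cylinder was near (11.0, 7.4) before and (13.1, 4.7) after, so it travelled √(2.1² + 2.7²) ≈ 3.4 units.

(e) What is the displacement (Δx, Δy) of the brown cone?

(-2.3, 1.5)

From the two frames, the brown cone sits at roughly (4.0, 4.3) before and (1.7, 5.8) after.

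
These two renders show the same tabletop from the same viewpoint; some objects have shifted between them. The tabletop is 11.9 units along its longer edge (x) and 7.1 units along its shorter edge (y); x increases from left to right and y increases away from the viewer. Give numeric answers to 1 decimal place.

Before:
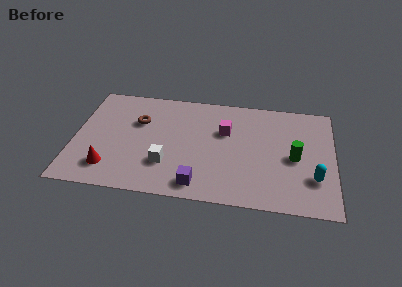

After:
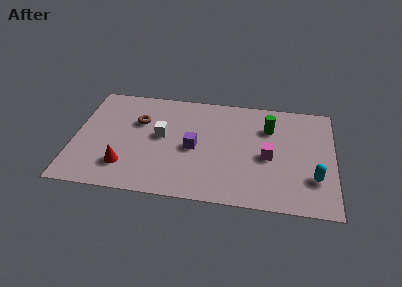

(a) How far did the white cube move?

1.8

The white cube was near (4.3, 2.1) before and (4.0, 3.9) after, so it travelled √(0.3² + 1.8²) ≈ 1.8 units.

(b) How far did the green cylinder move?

2.2

The green cylinder moved from about (10.1, 3.3) to (8.9, 5.1), a distance of √(1.2² + 1.8²) ≈ 2.2.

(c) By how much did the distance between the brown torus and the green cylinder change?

-1.3

The distance was about 7.3 in the first image and 6.0 in the second, so they moved 1.3 units closer together.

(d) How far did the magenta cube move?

2.4

From (6.9, 4.6) to (8.9, 3.2), the magenta cube covered √(2.0² + 1.4²) ≈ 2.4 units.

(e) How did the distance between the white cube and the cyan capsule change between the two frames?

+0.5

Before: roughly 6.7 units apart; after: 7.2. That's 0.5 units further apart.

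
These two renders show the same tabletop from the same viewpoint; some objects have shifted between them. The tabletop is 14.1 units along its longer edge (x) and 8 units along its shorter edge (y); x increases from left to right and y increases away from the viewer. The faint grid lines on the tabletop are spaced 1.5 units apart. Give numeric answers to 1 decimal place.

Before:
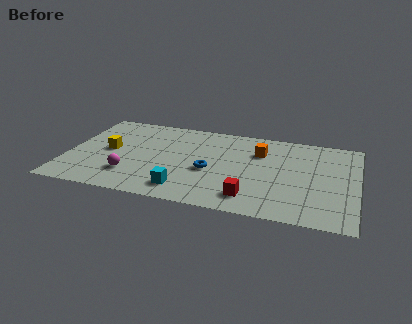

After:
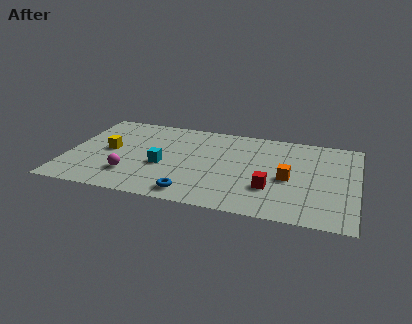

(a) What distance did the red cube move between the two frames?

1.3

From (9.1, 1.5) to (10.0, 2.5), the red cube covered √(0.9² + 1.0²) ≈ 1.3 units.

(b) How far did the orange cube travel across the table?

2.6

The orange cube was near (9.3, 5.7) before and (10.8, 3.6) after, so it travelled √(1.5² + 2.1²) ≈ 2.6 units.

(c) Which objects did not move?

the yellow cube and the magenta sphere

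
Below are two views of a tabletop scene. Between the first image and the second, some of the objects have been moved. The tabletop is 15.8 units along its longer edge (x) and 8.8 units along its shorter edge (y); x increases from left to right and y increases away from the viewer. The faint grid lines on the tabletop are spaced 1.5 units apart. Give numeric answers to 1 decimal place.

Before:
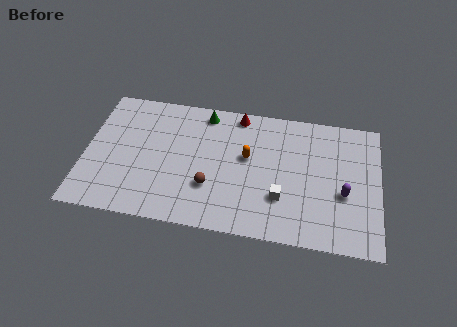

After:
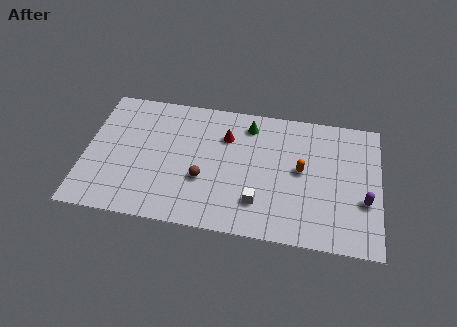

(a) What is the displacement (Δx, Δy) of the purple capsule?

(1.1, -0.3)

The purple capsule was at about (13.9, 3.5) and moved to about (15.0, 3.2).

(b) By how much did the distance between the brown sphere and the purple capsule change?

+1.5

They were about 7.1 units apart before and 8.6 after — 1.5 units further apart.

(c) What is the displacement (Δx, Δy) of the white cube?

(-1.2, -0.5)

The white cube was at about (10.6, 2.7) and moved to about (9.4, 2.2).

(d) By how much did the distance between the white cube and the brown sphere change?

-0.6

They were about 3.8 units apart before and 3.2 after — 0.6 units closer together.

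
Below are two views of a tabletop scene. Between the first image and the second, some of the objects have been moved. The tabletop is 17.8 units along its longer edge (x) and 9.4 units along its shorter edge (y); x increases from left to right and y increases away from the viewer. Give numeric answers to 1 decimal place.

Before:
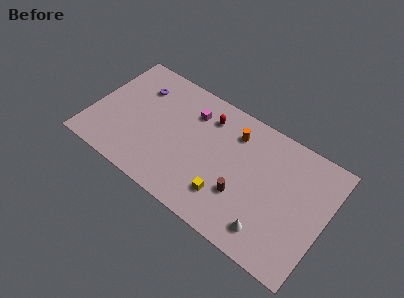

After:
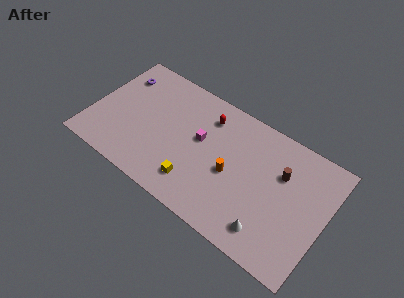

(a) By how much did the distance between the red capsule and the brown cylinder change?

+0.5

They were about 5.5 units apart before and 6.0 after — 0.5 units further apart.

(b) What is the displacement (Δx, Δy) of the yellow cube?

(-2.3, -0.3)

The yellow cube started near (10.7, 2.3) and ended near (8.4, 2.0).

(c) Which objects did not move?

the red capsule and the white cone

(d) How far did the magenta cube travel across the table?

2.0

The magenta cube moved from about (7.2, 7.1) to (8.2, 5.4), a distance of √(1.0² + 1.7²) ≈ 2.0.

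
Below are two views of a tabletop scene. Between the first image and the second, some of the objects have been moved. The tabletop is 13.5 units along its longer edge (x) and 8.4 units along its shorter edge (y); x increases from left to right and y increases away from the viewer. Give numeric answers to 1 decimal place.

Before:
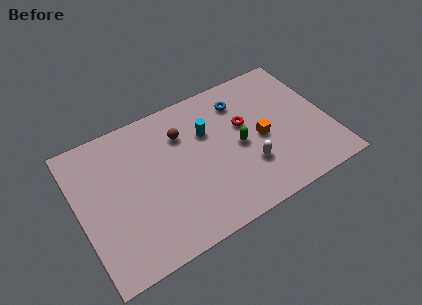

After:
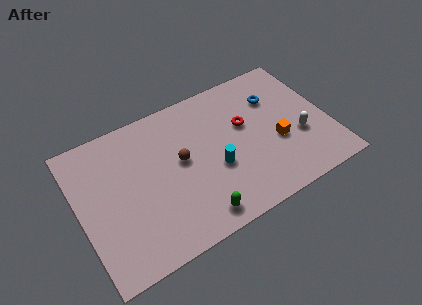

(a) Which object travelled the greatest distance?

the green capsule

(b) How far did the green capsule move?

4.0

The green capsule moved from about (8.6, 4.0) to (5.8, 1.1), a distance of √(2.8² + 2.9²) ≈ 4.0.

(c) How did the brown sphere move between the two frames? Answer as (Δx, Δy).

(-0.3, -1.5)

The brown sphere was at about (5.8, 6.1) and moved to about (5.5, 4.6).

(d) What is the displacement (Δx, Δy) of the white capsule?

(2.9, 0.5)

The white capsule was at about (8.9, 2.6) and moved to about (11.8, 3.1).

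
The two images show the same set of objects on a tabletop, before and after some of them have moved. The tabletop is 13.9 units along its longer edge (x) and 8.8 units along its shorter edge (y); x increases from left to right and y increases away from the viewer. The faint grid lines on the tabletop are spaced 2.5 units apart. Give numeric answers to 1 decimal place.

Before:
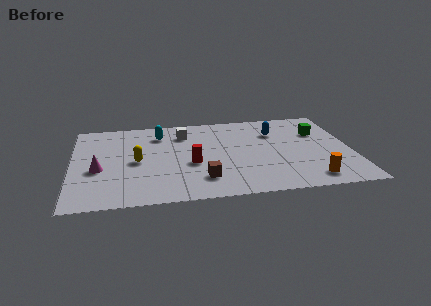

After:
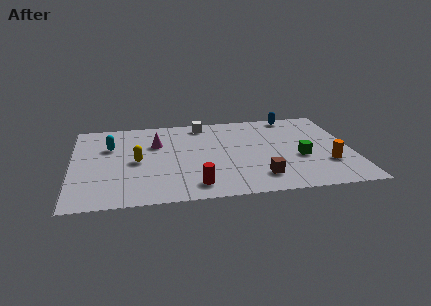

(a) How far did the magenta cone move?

3.7

The magenta cone was near (1.3, 3.6) before and (4.2, 5.9) after, so it travelled √(2.9² + 2.3²) ≈ 3.7 units.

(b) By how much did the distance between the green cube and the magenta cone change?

-3.9

Before: roughly 11.4 units apart; after: 7.5. That's 3.9 units closer together.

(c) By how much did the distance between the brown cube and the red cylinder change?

+1.5

Before: roughly 1.7 units apart; after: 3.2. That's 1.5 units further apart.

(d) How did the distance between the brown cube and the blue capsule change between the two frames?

+0.8

The distance was about 5.7 in the first image and 6.5 in the second, so they moved 0.8 units further apart.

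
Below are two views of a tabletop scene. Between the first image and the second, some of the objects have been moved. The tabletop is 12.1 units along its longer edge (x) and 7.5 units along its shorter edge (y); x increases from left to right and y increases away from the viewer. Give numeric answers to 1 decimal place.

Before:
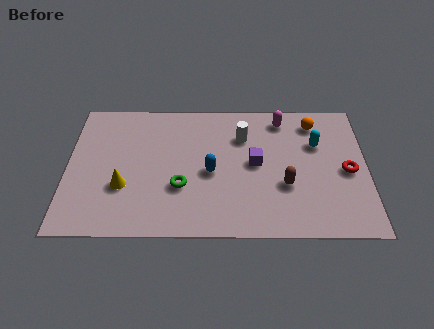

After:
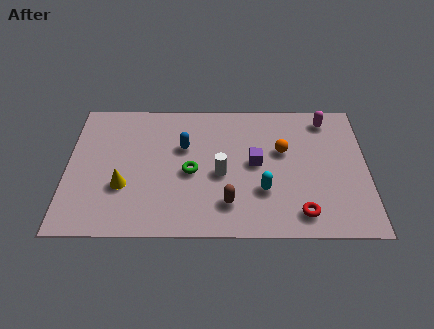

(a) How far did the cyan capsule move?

3.4

The cyan capsule was near (10.1, 5.0) before and (7.9, 2.4) after, so it travelled √(2.2² + 2.6²) ≈ 3.4 units.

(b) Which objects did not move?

the purple cube and the yellow cone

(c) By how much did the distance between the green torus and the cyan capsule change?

-2.9

Before: roughly 6.0 units apart; after: 3.1. That's 2.9 units closer together.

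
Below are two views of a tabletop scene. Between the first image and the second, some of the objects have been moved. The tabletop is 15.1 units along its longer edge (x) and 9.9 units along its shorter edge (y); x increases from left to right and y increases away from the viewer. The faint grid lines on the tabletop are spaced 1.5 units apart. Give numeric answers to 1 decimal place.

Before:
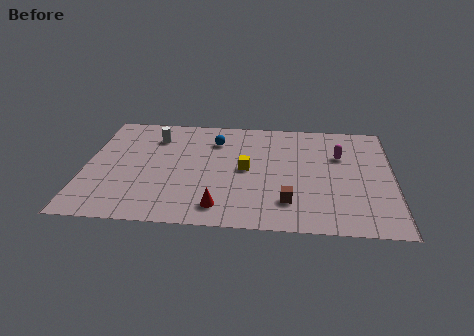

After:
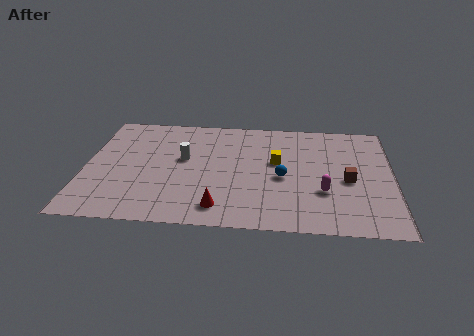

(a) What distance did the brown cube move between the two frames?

3.6

The brown cube moved from about (10.0, 2.3) to (12.9, 4.4), a distance of √(2.9² + 2.1²) ≈ 3.6.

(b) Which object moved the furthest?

the blue sphere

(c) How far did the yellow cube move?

1.7

From (7.9, 5.0) to (9.4, 5.8), the yellow cube covered √(1.5² + 0.8²) ≈ 1.7 units.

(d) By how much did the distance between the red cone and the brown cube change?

+3.4

The distance was about 3.4 in the first image and 6.8 in the second, so they moved 3.4 units further apart.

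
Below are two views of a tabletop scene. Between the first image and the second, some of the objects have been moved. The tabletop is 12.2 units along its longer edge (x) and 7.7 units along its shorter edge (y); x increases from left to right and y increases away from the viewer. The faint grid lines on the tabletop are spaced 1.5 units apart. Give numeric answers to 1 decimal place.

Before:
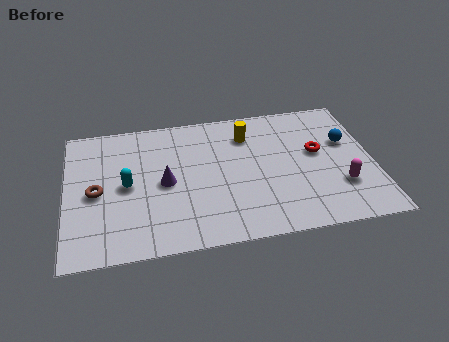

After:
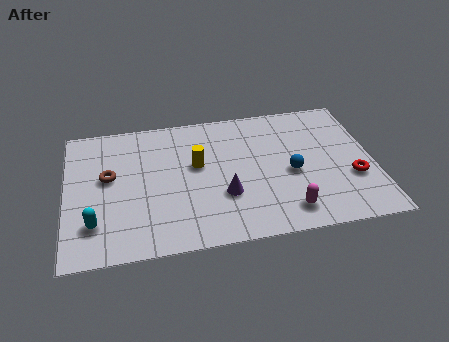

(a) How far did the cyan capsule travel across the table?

2.3

From (2.4, 3.8) to (1.1, 1.9), the cyan capsule covered √(1.3² + 1.9²) ≈ 2.3 units.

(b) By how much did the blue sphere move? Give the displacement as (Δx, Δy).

(-2.3, -1.4)

From the two frames, the blue sphere sits at roughly (11.2, 4.8) before and (8.9, 3.4) after.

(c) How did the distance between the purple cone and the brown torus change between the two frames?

+2.1

The distance was about 2.7 in the first image and 4.8 in the second, so they moved 2.1 units further apart.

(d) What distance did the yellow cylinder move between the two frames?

2.5

From (7.3, 5.9) to (5.2, 4.5), the yellow cylinder covered √(2.1² + 1.4²) ≈ 2.5 units.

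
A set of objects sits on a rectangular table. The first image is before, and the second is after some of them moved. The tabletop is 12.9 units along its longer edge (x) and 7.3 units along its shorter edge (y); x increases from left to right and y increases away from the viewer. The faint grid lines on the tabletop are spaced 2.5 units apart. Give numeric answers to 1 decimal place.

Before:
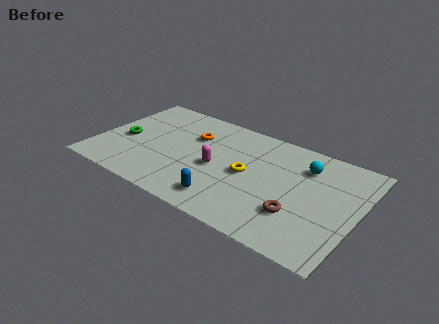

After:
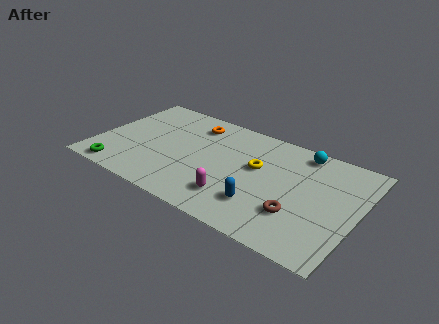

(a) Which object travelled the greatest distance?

the green torus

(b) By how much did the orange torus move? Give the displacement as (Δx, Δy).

(-0.1, 0.9)

The orange torus was at about (4.5, 5.0) and moved to about (4.4, 5.9).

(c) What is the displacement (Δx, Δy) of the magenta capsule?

(1.2, -1.6)

The magenta capsule started near (6.0, 3.3) and ended near (7.2, 1.7).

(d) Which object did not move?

the brown torus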